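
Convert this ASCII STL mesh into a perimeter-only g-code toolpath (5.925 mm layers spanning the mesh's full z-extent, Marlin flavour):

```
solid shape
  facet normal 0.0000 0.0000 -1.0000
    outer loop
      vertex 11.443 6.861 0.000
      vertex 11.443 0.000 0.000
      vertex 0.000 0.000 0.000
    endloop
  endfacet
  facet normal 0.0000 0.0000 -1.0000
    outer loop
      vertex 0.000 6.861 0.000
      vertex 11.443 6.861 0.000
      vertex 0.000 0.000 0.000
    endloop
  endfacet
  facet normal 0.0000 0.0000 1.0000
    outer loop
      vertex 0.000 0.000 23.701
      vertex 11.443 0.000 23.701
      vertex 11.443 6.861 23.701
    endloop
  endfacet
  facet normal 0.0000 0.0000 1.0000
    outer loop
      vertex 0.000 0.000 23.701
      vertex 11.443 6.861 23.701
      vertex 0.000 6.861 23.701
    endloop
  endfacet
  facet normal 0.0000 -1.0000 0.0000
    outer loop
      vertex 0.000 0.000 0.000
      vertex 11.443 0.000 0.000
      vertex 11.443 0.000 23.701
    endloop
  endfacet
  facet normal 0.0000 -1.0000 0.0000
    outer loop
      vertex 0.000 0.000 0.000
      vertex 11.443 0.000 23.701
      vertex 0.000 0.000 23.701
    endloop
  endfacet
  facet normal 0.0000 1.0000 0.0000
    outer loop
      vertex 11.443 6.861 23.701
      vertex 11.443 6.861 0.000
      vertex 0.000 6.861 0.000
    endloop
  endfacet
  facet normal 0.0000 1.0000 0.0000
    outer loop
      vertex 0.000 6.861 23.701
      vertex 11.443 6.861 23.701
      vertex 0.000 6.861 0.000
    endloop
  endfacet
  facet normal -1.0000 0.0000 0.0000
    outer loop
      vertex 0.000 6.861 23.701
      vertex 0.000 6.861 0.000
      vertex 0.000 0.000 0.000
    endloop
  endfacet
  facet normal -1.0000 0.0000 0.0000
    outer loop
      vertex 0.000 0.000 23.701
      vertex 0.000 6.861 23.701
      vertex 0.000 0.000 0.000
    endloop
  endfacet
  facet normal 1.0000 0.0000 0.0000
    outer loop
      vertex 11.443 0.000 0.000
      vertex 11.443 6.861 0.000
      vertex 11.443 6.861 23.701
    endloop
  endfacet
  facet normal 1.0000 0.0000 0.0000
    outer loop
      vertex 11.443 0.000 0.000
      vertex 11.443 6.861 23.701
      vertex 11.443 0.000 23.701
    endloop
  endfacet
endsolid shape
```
; perimeter-only toolpath
G21 ; units = mm
G90 ; absolute positioning
G28 ; home
; layer 1
G0 Z5.925
G0 X0.000 Y0.000
G1 X11.443 Y0.000
G1 X11.443 Y6.861
G1 X0.000 Y6.861
G1 X0.000 Y0.000
; layer 2
G0 Z11.851
G0 X0.000 Y0.000
G1 X11.443 Y0.000
G1 X11.443 Y6.861
G1 X0.000 Y6.861
G1 X0.000 Y0.000
; layer 3
G0 Z17.776
G0 X0.000 Y0.000
G1 X11.443 Y0.000
G1 X11.443 Y6.861
G1 X0.000 Y6.861
G1 X0.000 Y0.000
; layer 4
G0 Z23.701
G0 X0.000 Y0.000
G1 X11.443 Y0.000
G1 X11.443 Y6.861
G1 X0.000 Y6.861
G1 X0.000 Y0.000
M2 ; end

The solid is a rectangular box, roughly 11.4 × 6.86 mm footprint and 23.7 mm tall. Slicing at Δz = 5.925 mm — 4 equal slices spanning the solid's height, so layer i sits at z = i·h/4 — gives 4 non-empty perimeters. Each is a 4-segment closed polygon; G0 lifts to the layer z and rapids to the start vertex, then G1 traces the edges.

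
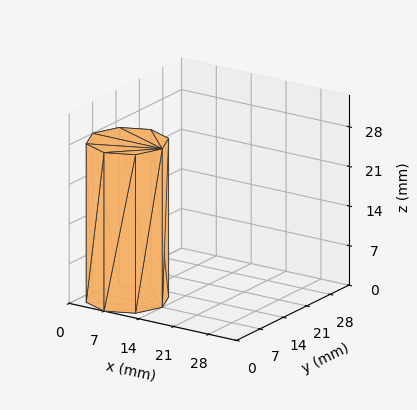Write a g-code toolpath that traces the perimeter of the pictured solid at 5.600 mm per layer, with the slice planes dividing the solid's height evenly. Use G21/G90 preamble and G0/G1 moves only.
Reading the render: the shape is a regular 8-sided prism (a cylinder approximated with 8 flat sides), circumscribed radius ≈ 7 mm, height ≈ 28 mm (dimensions read to the nearest mm from the axis ticks). For the g-code, the solid's height is divided into equal slices at the stated Δz and each level perimeter traced with G1 moves after a G0 lift.

; perimeter-only toolpath
G21 ; units = mm
G90 ; absolute positioning
G28 ; home
; layer 1
G0 Z5.600
G0 X14.000 Y7.000
G1 X11.950 Y11.950
G1 X7.000 Y14.000
G1 X2.050 Y11.950
G1 X0.000 Y7.000
G1 X2.050 Y2.050
G1 X7.000 Y0.000
G1 X11.950 Y2.050
G1 X14.000 Y7.000
; layer 2
G0 Z11.200
G0 X14.000 Y7.000
G1 X11.950 Y11.950
G1 X7.000 Y14.000
G1 X2.050 Y11.950
G1 X0.000 Y7.000
G1 X2.050 Y2.050
G1 X7.000 Y0.000
G1 X11.950 Y2.050
G1 X14.000 Y7.000
; layer 3
G0 Z16.800
G0 X14.000 Y7.000
G1 X11.950 Y11.950
G1 X7.000 Y14.000
G1 X2.050 Y11.950
G1 X0.000 Y7.000
G1 X2.050 Y2.050
G1 X7.000 Y0.000
G1 X11.950 Y2.050
G1 X14.000 Y7.000
; layer 4
G0 Z22.400
G0 X14.000 Y7.000
G1 X11.950 Y11.950
G1 X7.000 Y14.000
G1 X2.050 Y11.950
G1 X0.000 Y7.000
G1 X2.050 Y2.050
G1 X7.000 Y0.000
G1 X11.950 Y2.050
G1 X14.000 Y7.000
; layer 5
G0 Z28.000
G0 X14.000 Y7.000
G1 X11.950 Y11.950
G1 X7.000 Y14.000
G1 X2.050 Y11.950
G1 X0.000 Y7.000
G1 X2.050 Y2.050
G1 X7.000 Y0.000
G1 X11.950 Y2.050
G1 X14.000 Y7.000
M2 ; end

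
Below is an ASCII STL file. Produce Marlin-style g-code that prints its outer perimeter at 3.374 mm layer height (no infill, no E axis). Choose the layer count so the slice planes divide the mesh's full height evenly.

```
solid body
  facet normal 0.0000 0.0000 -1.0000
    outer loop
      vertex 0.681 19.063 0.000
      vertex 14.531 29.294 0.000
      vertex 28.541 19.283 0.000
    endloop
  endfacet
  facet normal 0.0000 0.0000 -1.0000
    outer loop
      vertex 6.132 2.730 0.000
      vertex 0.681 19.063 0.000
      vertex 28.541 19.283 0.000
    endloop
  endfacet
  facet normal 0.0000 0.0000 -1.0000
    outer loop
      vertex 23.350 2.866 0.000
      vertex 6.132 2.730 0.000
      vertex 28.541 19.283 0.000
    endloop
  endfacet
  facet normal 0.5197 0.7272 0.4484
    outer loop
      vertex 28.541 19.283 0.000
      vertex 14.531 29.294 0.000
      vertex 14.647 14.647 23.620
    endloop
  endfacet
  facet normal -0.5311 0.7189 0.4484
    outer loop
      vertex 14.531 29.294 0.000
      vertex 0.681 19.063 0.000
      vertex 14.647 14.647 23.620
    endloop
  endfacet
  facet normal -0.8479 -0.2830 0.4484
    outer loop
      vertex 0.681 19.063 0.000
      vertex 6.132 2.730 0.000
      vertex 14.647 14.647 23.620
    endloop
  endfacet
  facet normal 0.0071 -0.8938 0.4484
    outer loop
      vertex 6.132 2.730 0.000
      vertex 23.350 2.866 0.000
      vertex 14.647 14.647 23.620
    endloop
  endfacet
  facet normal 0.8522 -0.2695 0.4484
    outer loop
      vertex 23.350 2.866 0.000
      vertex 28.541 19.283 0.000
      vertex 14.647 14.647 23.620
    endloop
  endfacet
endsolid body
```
; perimeter-only toolpath
G21 ; units = mm
G90 ; absolute positioning
G28 ; home
; layer 1
G0 Z3.374
G0 X26.556 Y18.621
G1 X14.548 Y27.202
G1 X2.676 Y18.432
G1 X7.348 Y4.432
G1 X22.107 Y4.549
G1 X26.556 Y18.621
; layer 2
G0 Z6.749
G0 X24.571 Y17.958
G1 X14.564 Y25.109
G1 X4.671 Y17.801
G1 X8.565 Y6.135
G1 X20.863 Y6.232
G1 X24.571 Y17.958
; layer 3
G0 Z10.123
G0 X22.586 Y17.296
G1 X14.581 Y23.017
G1 X6.666 Y17.170
G1 X9.781 Y7.837
G1 X19.620 Y7.915
G1 X22.586 Y17.296
; layer 4
G0 Z13.497
G0 X20.602 Y16.634
G1 X14.597 Y20.924
G1 X8.662 Y16.540
G1 X10.998 Y9.540
G1 X18.377 Y9.598
G1 X20.602 Y16.634
; layer 5
G0 Z16.871
G0 X18.617 Y15.972
G1 X14.614 Y18.832
G1 X10.657 Y15.909
G1 X12.214 Y11.242
G1 X17.134 Y11.281
G1 X18.617 Y15.972
; layer 6
G0 Z20.246
G0 X16.632 Y15.309
G1 X14.630 Y16.739
G1 X12.652 Y15.278
G1 X13.431 Y12.945
G1 X15.890 Y12.964
G1 X16.632 Y15.309
M2 ; end

The solid is a regular 5-sided pyramid, base circumscribed radius ≈ 14.6 mm, apex at z ≈ 23.6 mm. Slicing at Δz = 3.374 mm — 7 equal slices spanning the solid's height, so layer i sits at z = i·h/7 — gives 6 non-empty perimeters. Each is a 5-segment closed polygon; G0 lifts to the layer z and rapids to the start vertex, then G1 traces the edges. The cross-section shrinks linearly with z (the slice at the apex is degenerate and omitted).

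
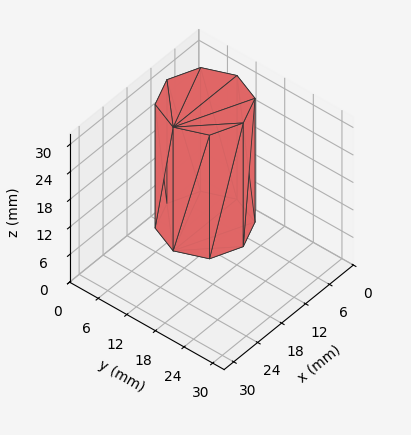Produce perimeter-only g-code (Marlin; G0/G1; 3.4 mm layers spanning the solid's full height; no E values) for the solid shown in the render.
Reading the render: the shape is a regular 8-sided prism (a cylinder approximated with 8 flat sides), circumscribed radius ≈ 8 mm, height ≈ 27 mm (dimensions read to the nearest mm from the axis ticks). For the g-code, the solid's height is divided into equal slices at the stated Δz and each level perimeter traced with G1 moves after a G0 lift.

; perimeter-only toolpath
G21 ; units = mm
G90 ; absolute positioning
G28 ; home
; layer 1
G0 Z3.4
G0 X16.0 Y8.0
G1 X13.7 Y13.7
G1 X8.0 Y16.0
G1 X2.3 Y13.7
G1 X0.0 Y8.0
G1 X2.3 Y2.3
G1 X8.0 Y0.0
G1 X13.7 Y2.3
G1 X16.0 Y8.0
; layer 2
G0 Z6.8
G0 X16.0 Y8.0
G1 X13.7 Y13.7
G1 X8.0 Y16.0
G1 X2.3 Y13.7
G1 X0.0 Y8.0
G1 X2.3 Y2.3
G1 X8.0 Y0.0
G1 X13.7 Y2.3
G1 X16.0 Y8.0
; layer 3
G0 Z10.1
G0 X16.0 Y8.0
G1 X13.7 Y13.7
G1 X8.0 Y16.0
G1 X2.3 Y13.7
G1 X0.0 Y8.0
G1 X2.3 Y2.3
G1 X8.0 Y0.0
G1 X13.7 Y2.3
G1 X16.0 Y8.0
; layer 4
G0 Z13.5
G0 X16.0 Y8.0
G1 X13.7 Y13.7
G1 X8.0 Y16.0
G1 X2.3 Y13.7
G1 X0.0 Y8.0
G1 X2.3 Y2.3
G1 X8.0 Y0.0
G1 X13.7 Y2.3
G1 X16.0 Y8.0
; layer 5
G0 Z16.9
G0 X16.0 Y8.0
G1 X13.7 Y13.7
G1 X8.0 Y16.0
G1 X2.3 Y13.7
G1 X0.0 Y8.0
G1 X2.3 Y2.3
G1 X8.0 Y0.0
G1 X13.7 Y2.3
G1 X16.0 Y8.0
; layer 6
G0 Z20.2
G0 X16.0 Y8.0
G1 X13.7 Y13.7
G1 X8.0 Y16.0
G1 X2.3 Y13.7
G1 X0.0 Y8.0
G1 X2.3 Y2.3
G1 X8.0 Y0.0
G1 X13.7 Y2.3
G1 X16.0 Y8.0
; layer 7
G0 Z23.6
G0 X16.0 Y8.0
G1 X13.7 Y13.7
G1 X8.0 Y16.0
G1 X2.3 Y13.7
G1 X0.0 Y8.0
G1 X2.3 Y2.3
G1 X8.0 Y0.0
G1 X13.7 Y2.3
G1 X16.0 Y8.0
; layer 8
G0 Z27.0
G0 X16.0 Y8.0
G1 X13.7 Y13.7
G1 X8.0 Y16.0
G1 X2.3 Y13.7
G1 X0.0 Y8.0
G1 X2.3 Y2.3
G1 X8.0 Y0.0
G1 X13.7 Y2.3
G1 X16.0 Y8.0
M2 ; end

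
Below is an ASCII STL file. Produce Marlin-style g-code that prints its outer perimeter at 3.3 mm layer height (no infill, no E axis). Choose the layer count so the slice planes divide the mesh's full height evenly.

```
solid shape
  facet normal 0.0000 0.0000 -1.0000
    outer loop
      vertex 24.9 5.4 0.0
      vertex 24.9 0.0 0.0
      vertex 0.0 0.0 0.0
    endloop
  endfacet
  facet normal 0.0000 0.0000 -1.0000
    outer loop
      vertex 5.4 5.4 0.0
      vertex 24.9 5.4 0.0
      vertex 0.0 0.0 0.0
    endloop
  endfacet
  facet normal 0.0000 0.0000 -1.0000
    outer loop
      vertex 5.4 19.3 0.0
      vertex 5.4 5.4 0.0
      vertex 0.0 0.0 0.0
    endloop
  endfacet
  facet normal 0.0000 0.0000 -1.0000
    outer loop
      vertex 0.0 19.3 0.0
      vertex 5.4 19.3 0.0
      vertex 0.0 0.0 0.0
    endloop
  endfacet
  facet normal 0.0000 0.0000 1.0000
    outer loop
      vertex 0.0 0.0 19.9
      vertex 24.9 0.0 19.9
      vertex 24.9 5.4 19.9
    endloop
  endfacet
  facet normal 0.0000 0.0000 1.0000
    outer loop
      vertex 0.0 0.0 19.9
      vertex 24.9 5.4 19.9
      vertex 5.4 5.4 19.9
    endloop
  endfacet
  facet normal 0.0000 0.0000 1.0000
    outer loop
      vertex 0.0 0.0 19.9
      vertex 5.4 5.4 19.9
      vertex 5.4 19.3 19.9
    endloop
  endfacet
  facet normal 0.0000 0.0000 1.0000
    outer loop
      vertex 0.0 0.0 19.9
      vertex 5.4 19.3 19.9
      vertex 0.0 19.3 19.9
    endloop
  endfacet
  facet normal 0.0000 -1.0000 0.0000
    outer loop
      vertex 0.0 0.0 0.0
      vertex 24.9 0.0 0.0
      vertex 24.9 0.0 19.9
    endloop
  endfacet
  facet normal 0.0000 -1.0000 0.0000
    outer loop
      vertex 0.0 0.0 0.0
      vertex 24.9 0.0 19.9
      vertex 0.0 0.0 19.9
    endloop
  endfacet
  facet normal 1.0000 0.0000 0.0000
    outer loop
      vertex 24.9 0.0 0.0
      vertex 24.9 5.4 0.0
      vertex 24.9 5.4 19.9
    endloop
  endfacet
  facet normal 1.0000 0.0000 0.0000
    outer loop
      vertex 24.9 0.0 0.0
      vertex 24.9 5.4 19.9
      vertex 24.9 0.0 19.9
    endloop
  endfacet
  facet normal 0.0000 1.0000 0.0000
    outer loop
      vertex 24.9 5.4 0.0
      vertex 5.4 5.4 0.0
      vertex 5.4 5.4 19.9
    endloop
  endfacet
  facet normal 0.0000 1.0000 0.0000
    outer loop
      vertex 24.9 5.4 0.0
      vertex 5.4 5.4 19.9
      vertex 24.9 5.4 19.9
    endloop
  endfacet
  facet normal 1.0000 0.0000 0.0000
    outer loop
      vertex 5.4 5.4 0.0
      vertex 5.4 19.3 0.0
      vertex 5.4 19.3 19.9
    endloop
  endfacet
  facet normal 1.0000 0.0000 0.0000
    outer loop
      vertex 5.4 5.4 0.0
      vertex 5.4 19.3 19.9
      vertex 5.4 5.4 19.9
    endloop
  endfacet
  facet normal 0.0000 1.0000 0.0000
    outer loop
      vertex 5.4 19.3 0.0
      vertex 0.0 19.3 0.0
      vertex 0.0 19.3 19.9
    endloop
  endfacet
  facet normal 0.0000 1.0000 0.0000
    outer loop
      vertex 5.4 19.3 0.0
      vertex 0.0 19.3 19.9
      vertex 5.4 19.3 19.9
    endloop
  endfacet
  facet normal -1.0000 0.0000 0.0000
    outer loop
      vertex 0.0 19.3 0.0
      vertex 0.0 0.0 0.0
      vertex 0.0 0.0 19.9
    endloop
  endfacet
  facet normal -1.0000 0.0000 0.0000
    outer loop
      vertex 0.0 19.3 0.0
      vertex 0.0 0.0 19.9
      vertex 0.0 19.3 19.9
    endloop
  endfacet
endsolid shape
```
; perimeter-only toolpath
G21 ; units = mm
G90 ; absolute positioning
G28 ; home
; layer 1
G0 Z3.3
G0 X0.0 Y0.0
G1 X24.9 Y0.0
G1 X24.9 Y5.4
G1 X5.4 Y5.4
G1 X5.4 Y19.3
G1 X0.0 Y19.3
G1 X0.0 Y0.0
; layer 2
G0 Z6.6
G0 X0.0 Y0.0
G1 X24.9 Y0.0
G1 X24.9 Y5.4
G1 X5.4 Y5.4
G1 X5.4 Y19.3
G1 X0.0 Y19.3
G1 X0.0 Y0.0
; layer 3
G0 Z9.9
G0 X0.0 Y0.0
G1 X24.9 Y0.0
G1 X24.9 Y5.4
G1 X5.4 Y5.4
G1 X5.4 Y19.3
G1 X0.0 Y19.3
G1 X0.0 Y0.0
; layer 4
G0 Z13.3
G0 X0.0 Y0.0
G1 X24.9 Y0.0
G1 X24.9 Y5.4
G1 X5.4 Y5.4
G1 X5.4 Y19.3
G1 X0.0 Y19.3
G1 X0.0 Y0.0
; layer 5
G0 Z16.6
G0 X0.0 Y0.0
G1 X24.9 Y0.0
G1 X24.9 Y5.4
G1 X5.4 Y5.4
G1 X5.4 Y19.3
G1 X0.0 Y19.3
G1 X0.0 Y0.0
; layer 6
G0 Z19.9
G0 X0.0 Y0.0
G1 X24.9 Y0.0
G1 X24.9 Y5.4
G1 X5.4 Y5.4
G1 X5.4 Y19.3
G1 X0.0 Y19.3
G1 X0.0 Y0.0
M2 ; end

The solid is an L-shaped prism: outer 24.9 × 19.3 mm, arm thicknesses ≈ 5.4 mm (horizontal) and 5.4 mm (vertical), extruded 19.9 mm in z. Slicing at Δz = 3.3 mm — 6 equal slices spanning the solid's height, so layer i sits at z = i·h/6 — gives 6 non-empty perimeters. Each is a 6-segment closed polygon; G0 lifts to the layer z and rapids to the start vertex, then G1 traces the edges.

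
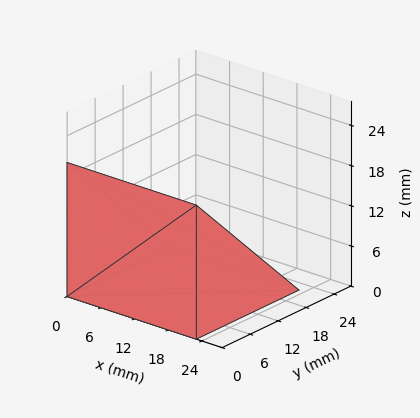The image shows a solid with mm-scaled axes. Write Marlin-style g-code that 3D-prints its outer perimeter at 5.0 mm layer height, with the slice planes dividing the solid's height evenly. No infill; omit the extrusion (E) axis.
Reading the render: the shape is a wedge (ramp): 23 × 22 mm base, rising to 20 mm along the y=0 edge and sloping linearly to z=0 at y=22 (dimensions read to the nearest mm from the axis ticks). For the g-code, the solid's height is divided into equal slices at the stated Δz and each level perimeter traced with G1 moves after a G0 lift.

; perimeter-only toolpath
G21 ; units = mm
G90 ; absolute positioning
G28 ; home
; layer 1
G0 Z5.0
G0 X0.0 Y0.0
G1 X23.0 Y0.0
G1 X23.0 Y16.5
G1 X0.0 Y16.5
G1 X0.0 Y0.0
; layer 2
G0 Z10.0
G0 X0.0 Y0.0
G1 X23.0 Y0.0
G1 X23.0 Y11.0
G1 X0.0 Y11.0
G1 X0.0 Y0.0
; layer 3
G0 Z15.0
G0 X0.0 Y0.0
G1 X23.0 Y0.0
G1 X23.0 Y5.5
G1 X0.0 Y5.5
G1 X0.0 Y0.0
M2 ; end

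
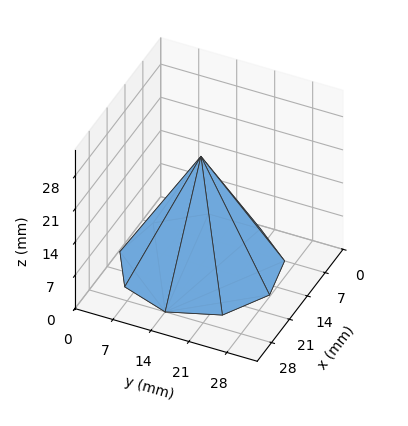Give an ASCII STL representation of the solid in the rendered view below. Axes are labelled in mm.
Reading the render: the shape is a regular 9-sided pyramid, base circumscribed radius ≈ 14 mm, apex at z ≈ 23 mm (dimensions read to the nearest mm from the axis ticks). For the STL, each face is triangulated and given an outward normal.

solid part
  facet normal 0.0000 0.0000 -1.0000
    outer loop
      vertex 16.43 27.79 0.00
      vertex 24.72 23.00 0.00
      vertex 28.00 14.00 0.00
    endloop
  endfacet
  facet normal 0.0000 0.0000 -1.0000
    outer loop
      vertex 7.00 26.12 0.00
      vertex 16.43 27.79 0.00
      vertex 28.00 14.00 0.00
    endloop
  endfacet
  facet normal 0.0000 0.0000 -1.0000
    outer loop
      vertex 0.84 18.79 0.00
      vertex 7.00 26.12 0.00
      vertex 28.00 14.00 0.00
    endloop
  endfacet
  facet normal 0.0000 0.0000 -1.0000
    outer loop
      vertex 0.84 9.21 0.00
      vertex 0.84 18.79 0.00
      vertex 28.00 14.00 0.00
    endloop
  endfacet
  facet normal 0.0000 0.0000 -1.0000
    outer loop
      vertex 7.00 1.88 0.00
      vertex 0.84 9.21 0.00
      vertex 28.00 14.00 0.00
    endloop
  endfacet
  facet normal 0.0000 0.0000 -1.0000
    outer loop
      vertex 16.43 0.21 0.00
      vertex 7.00 1.88 0.00
      vertex 28.00 14.00 0.00
    endloop
  endfacet
  facet normal 0.0000 0.0000 -1.0000
    outer loop
      vertex 24.72 5.00 0.00
      vertex 16.43 0.21 0.00
      vertex 28.00 14.00 0.00
    endloop
  endfacet
  facet normal 0.8156 0.2972 0.4964
    outer loop
      vertex 28.00 14.00 0.00
      vertex 24.72 23.00 0.00
      vertex 14.00 14.00 23.00
    endloop
  endfacet
  facet normal 0.4343 0.7516 0.4965
    outer loop
      vertex 24.72 23.00 0.00
      vertex 16.43 27.79 0.00
      vertex 14.00 14.00 23.00
    endloop
  endfacet
  facet normal -0.1514 0.8547 0.4965
    outer loop
      vertex 16.43 27.79 0.00
      vertex 7.00 26.12 0.00
      vertex 14.00 14.00 23.00
    endloop
  endfacet
  facet normal -0.6645 0.5585 0.4965
    outer loop
      vertex 7.00 26.12 0.00
      vertex 0.84 18.79 0.00
      vertex 14.00 14.00 23.00
    endloop
  endfacet
  facet normal -0.8680 0.0000 0.4966
    outer loop
      vertex 0.84 18.79 0.00
      vertex 0.84 9.21 0.00
      vertex 14.00 14.00 23.00
    endloop
  endfacet
  facet normal -0.6645 -0.5585 0.4965
    outer loop
      vertex 0.84 9.21 0.00
      vertex 7.00 1.88 0.00
      vertex 14.00 14.00 23.00
    endloop
  endfacet
  facet normal -0.1514 -0.8547 0.4965
    outer loop
      vertex 7.00 1.88 0.00
      vertex 16.43 0.21 0.00
      vertex 14.00 14.00 23.00
    endloop
  endfacet
  facet normal 0.4343 -0.7516 0.4965
    outer loop
      vertex 16.43 0.21 0.00
      vertex 24.72 5.00 0.00
      vertex 14.00 14.00 23.00
    endloop
  endfacet
  facet normal 0.8156 -0.2972 0.4964
    outer loop
      vertex 24.72 5.00 0.00
      vertex 28.00 14.00 0.00
      vertex 14.00 14.00 23.00
    endloop
  endfacet
endsolid part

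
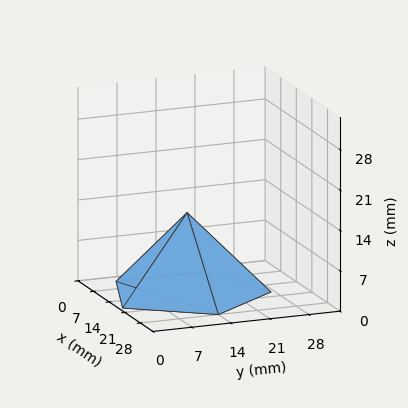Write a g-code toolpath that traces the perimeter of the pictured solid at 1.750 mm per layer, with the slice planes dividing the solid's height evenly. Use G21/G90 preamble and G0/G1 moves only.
Reading the render: the shape is a regular 5-sided pyramid, base circumscribed radius ≈ 14 mm, apex at z ≈ 14 mm (dimensions read to the nearest mm from the axis ticks). For the g-code, the solid's height is divided into equal slices at the stated Δz and each level perimeter traced with G1 moves after a G0 lift.

; perimeter-only toolpath
G21 ; units = mm
G90 ; absolute positioning
G28 ; home
; layer 1
G0 Z1.750
G0 X26.250 Y14.000
G1 X17.785 Y25.651
G1 X4.090 Y21.200
G1 X4.090 Y6.800
G1 X17.785 Y2.349
G1 X26.250 Y14.000
; layer 2
G0 Z3.500
G0 X24.500 Y14.000
G1 X17.245 Y23.986
G1 X5.505 Y20.172
G1 X5.505 Y7.828
G1 X17.245 Y4.014
G1 X24.500 Y14.000
; layer 3
G0 Z5.250
G0 X22.750 Y14.000
G1 X16.704 Y22.322
G1 X6.921 Y19.143
G1 X6.921 Y8.857
G1 X16.704 Y5.678
G1 X22.750 Y14.000
; layer 4
G0 Z7.000
G0 X21.000 Y14.000
G1 X16.163 Y20.657
G1 X8.337 Y18.114
G1 X8.337 Y9.886
G1 X16.163 Y7.343
G1 X21.000 Y14.000
; layer 5
G0 Z8.750
G0 X19.250 Y14.000
G1 X15.622 Y18.993
G1 X9.753 Y17.086
G1 X9.753 Y10.914
G1 X15.622 Y9.007
G1 X19.250 Y14.000
; layer 6
G0 Z10.500
G0 X17.500 Y14.000
G1 X15.082 Y17.329
G1 X11.168 Y16.057
G1 X11.168 Y11.943
G1 X15.082 Y10.671
G1 X17.500 Y14.000
; layer 7
G0 Z12.250
G0 X15.750 Y14.000
G1 X14.541 Y15.664
G1 X12.584 Y15.029
G1 X12.584 Y12.971
G1 X14.541 Y12.336
G1 X15.750 Y14.000
M2 ; end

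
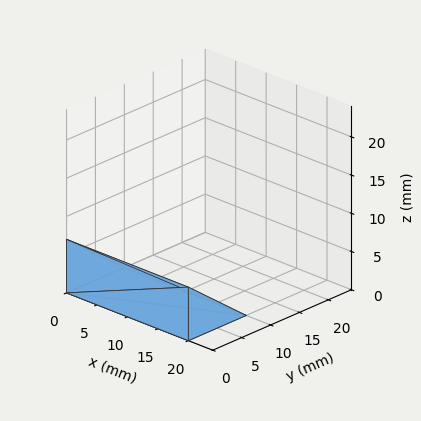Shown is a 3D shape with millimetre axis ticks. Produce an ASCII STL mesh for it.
Reading the render: the shape is a wedge (ramp): 20 × 10 mm base, rising to 7 mm along the y=0 edge and sloping linearly to z=0 at y=10 (dimensions read to the nearest mm from the axis ticks). For the STL, each face is triangulated and given an outward normal.

solid part
  facet normal 0.0000 0.0000 -1.0000
    outer loop
      vertex 20.000 10.000 0.000
      vertex 20.000 0.000 0.000
      vertex 0.000 0.000 0.000
    endloop
  endfacet
  facet normal 0.0000 0.0000 -1.0000
    outer loop
      vertex 0.000 10.000 0.000
      vertex 20.000 10.000 0.000
      vertex 0.000 0.000 0.000
    endloop
  endfacet
  facet normal 0.0000 -1.0000 0.0000
    outer loop
      vertex 0.000 0.000 0.000
      vertex 20.000 0.000 0.000
      vertex 20.000 0.000 7.000
    endloop
  endfacet
  facet normal 0.0000 -1.0000 0.0000
    outer loop
      vertex 0.000 0.000 0.000
      vertex 20.000 0.000 7.000
      vertex 0.000 0.000 7.000
    endloop
  endfacet
  facet normal 0.0000 0.5735 0.8192
    outer loop
      vertex 0.000 0.000 7.000
      vertex 20.000 0.000 7.000
      vertex 20.000 10.000 0.000
    endloop
  endfacet
  facet normal 0.0000 0.5735 0.8192
    outer loop
      vertex 0.000 0.000 7.000
      vertex 20.000 10.000 0.000
      vertex 0.000 10.000 0.000
    endloop
  endfacet
  facet normal -1.0000 0.0000 0.0000
    outer loop
      vertex 0.000 0.000 7.000
      vertex 0.000 10.000 0.000
      vertex 0.000 0.000 0.000
    endloop
  endfacet
  facet normal 1.0000 0.0000 0.0000
    outer loop
      vertex 20.000 0.000 0.000
      vertex 20.000 10.000 0.000
      vertex 20.000 0.000 7.000
    endloop
  endfacet
endsolid part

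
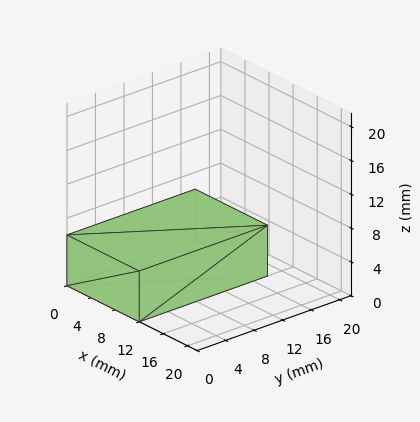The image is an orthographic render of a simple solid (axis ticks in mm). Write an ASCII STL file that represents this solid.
Reading the render: the shape is a rectangular box, roughly 12 × 18 mm footprint and 6 mm tall (dimensions read to the nearest mm from the axis ticks). For the STL, each face is triangulated and given an outward normal.

solid part
  facet normal 0.0000 0.0000 -1.0000
    outer loop
      vertex 12.0 18.0 0.0
      vertex 12.0 0.0 0.0
      vertex 0.0 0.0 0.0
    endloop
  endfacet
  facet normal 0.0000 0.0000 -1.0000
    outer loop
      vertex 0.0 18.0 0.0
      vertex 12.0 18.0 0.0
      vertex 0.0 0.0 0.0
    endloop
  endfacet
  facet normal 0.0000 0.0000 1.0000
    outer loop
      vertex 0.0 0.0 6.0
      vertex 12.0 0.0 6.0
      vertex 12.0 18.0 6.0
    endloop
  endfacet
  facet normal 0.0000 0.0000 1.0000
    outer loop
      vertex 0.0 0.0 6.0
      vertex 12.0 18.0 6.0
      vertex 0.0 18.0 6.0
    endloop
  endfacet
  facet normal 0.0000 -1.0000 0.0000
    outer loop
      vertex 0.0 0.0 0.0
      vertex 12.0 0.0 0.0
      vertex 12.0 0.0 6.0
    endloop
  endfacet
  facet normal 0.0000 -1.0000 0.0000
    outer loop
      vertex 0.0 0.0 0.0
      vertex 12.0 0.0 6.0
      vertex 0.0 0.0 6.0
    endloop
  endfacet
  facet normal 0.0000 1.0000 0.0000
    outer loop
      vertex 12.0 18.0 6.0
      vertex 12.0 18.0 0.0
      vertex 0.0 18.0 0.0
    endloop
  endfacet
  facet normal 0.0000 1.0000 0.0000
    outer loop
      vertex 0.0 18.0 6.0
      vertex 12.0 18.0 6.0
      vertex 0.0 18.0 0.0
    endloop
  endfacet
  facet normal -1.0000 0.0000 0.0000
    outer loop
      vertex 0.0 18.0 6.0
      vertex 0.0 18.0 0.0
      vertex 0.0 0.0 0.0
    endloop
  endfacet
  facet normal -1.0000 0.0000 0.0000
    outer loop
      vertex 0.0 0.0 6.0
      vertex 0.0 18.0 6.0
      vertex 0.0 0.0 0.0
    endloop
  endfacet
  facet normal 1.0000 0.0000 0.0000
    outer loop
      vertex 12.0 0.0 0.0
      vertex 12.0 18.0 0.0
      vertex 12.0 18.0 6.0
    endloop
  endfacet
  facet normal 1.0000 0.0000 0.0000
    outer loop
      vertex 12.0 0.0 0.0
      vertex 12.0 18.0 6.0
      vertex 12.0 0.0 6.0
    endloop
  endfacet
endsolid part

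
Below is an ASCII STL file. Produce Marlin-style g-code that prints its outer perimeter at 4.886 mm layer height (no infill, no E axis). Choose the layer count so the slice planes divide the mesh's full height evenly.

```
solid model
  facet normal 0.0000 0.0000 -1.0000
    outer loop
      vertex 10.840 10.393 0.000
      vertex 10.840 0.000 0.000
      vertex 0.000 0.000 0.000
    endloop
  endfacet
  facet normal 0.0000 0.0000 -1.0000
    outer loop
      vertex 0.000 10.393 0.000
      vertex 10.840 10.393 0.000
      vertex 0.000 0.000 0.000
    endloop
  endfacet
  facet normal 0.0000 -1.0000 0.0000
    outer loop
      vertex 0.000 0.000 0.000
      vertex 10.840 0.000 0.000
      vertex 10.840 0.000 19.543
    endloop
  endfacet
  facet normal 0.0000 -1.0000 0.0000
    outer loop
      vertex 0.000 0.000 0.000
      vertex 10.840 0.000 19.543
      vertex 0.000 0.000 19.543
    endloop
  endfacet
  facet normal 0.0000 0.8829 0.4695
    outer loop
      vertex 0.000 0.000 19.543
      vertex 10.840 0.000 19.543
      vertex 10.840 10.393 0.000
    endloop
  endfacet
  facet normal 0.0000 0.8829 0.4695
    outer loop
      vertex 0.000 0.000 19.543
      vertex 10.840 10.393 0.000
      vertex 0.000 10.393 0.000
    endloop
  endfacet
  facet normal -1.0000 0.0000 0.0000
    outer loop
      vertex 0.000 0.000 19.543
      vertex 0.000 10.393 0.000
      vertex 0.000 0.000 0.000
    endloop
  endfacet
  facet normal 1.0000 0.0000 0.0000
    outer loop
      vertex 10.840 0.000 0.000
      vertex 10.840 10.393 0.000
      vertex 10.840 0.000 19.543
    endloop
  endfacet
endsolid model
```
; perimeter-only toolpath
G21 ; units = mm
G90 ; absolute positioning
G28 ; home
; layer 1
G0 Z4.886
G0 X0.000 Y0.000
G1 X10.840 Y0.000
G1 X10.840 Y7.795
G1 X0.000 Y7.795
G1 X0.000 Y0.000
; layer 2
G0 Z9.771
G0 X0.000 Y0.000
G1 X10.840 Y0.000
G1 X10.840 Y5.197
G1 X0.000 Y5.197
G1 X0.000 Y0.000
; layer 3
G0 Z14.657
G0 X0.000 Y0.000
G1 X10.840 Y0.000
G1 X10.840 Y2.598
G1 X0.000 Y2.598
G1 X0.000 Y0.000
M2 ; end

The solid is a wedge (ramp): 10.8 × 10.4 mm base, rising to 19.5 mm along the y=0 edge and sloping linearly to z=0 at y=10.4. Slicing at Δz = 4.886 mm — 4 equal slices spanning the solid's height, so layer i sits at z = i·h/4 — gives 3 non-empty perimeters. Each is a 4-segment closed polygon; G0 lifts to the layer z and rapids to the start vertex, then G1 traces the edges. The cross-section shrinks linearly with z (the slice at the apex is degenerate and omitted).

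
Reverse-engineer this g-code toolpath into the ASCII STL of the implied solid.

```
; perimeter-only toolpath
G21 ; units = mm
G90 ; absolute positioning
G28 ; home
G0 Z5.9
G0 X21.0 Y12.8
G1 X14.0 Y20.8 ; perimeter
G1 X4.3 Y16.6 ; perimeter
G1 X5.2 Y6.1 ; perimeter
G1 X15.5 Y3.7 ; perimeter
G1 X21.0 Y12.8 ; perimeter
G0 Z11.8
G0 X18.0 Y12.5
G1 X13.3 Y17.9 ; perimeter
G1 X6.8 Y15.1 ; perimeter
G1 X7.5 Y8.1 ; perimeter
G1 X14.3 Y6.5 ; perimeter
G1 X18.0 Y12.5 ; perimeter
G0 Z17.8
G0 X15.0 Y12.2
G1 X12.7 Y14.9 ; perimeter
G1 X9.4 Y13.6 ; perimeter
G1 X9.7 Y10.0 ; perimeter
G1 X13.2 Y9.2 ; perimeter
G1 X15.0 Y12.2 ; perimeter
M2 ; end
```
solid part
  facet normal 0.0000 0.0000 -1.0000
    outer loop
      vertex 1.7 18.2 0.0
      vertex 14.7 23.7 0.0
      vertex 24.0 13.0 0.0
    endloop
  endfacet
  facet normal 0.0000 0.0000 -1.0000
    outer loop
      vertex 2.9 4.1 0.0
      vertex 1.7 18.2 0.0
      vertex 24.0 13.0 0.0
    endloop
  endfacet
  facet normal 0.0000 0.0000 -1.0000
    outer loop
      vertex 16.7 0.9 0.0
      vertex 2.9 4.1 0.0
      vertex 24.0 13.0 0.0
    endloop
  endfacet
  facet normal 0.6984 0.6070 0.3792
    outer loop
      vertex 24.0 13.0 0.0
      vertex 14.7 23.7 0.0
      vertex 12.0 12.0 23.7
    endloop
  endfacet
  facet normal -0.3605 0.8520 0.3796
    outer loop
      vertex 14.7 23.7 0.0
      vertex 1.7 18.2 0.0
      vertex 12.0 12.0 23.7
    endloop
  endfacet
  facet normal -0.9216 -0.0784 0.3800
    outer loop
      vertex 1.7 18.2 0.0
      vertex 2.9 4.1 0.0
      vertex 12.0 12.0 23.7
    endloop
  endfacet
  facet normal -0.2089 -0.9009 0.3805
    outer loop
      vertex 2.9 4.1 0.0
      vertex 16.7 0.9 0.0
      vertex 12.0 12.0 23.7
    endloop
  endfacet
  facet normal 0.7918 -0.4777 0.3807
    outer loop
      vertex 16.7 0.9 0.0
      vertex 24.0 13.0 0.0
      vertex 12.0 12.0 23.7
    endloop
  endfacet
endsolid part

The G0 Z moves step by Δz≈5.9 mm. The G1 loops shrink linearly with z, so the solid tapers from its base footprint up to z≈23.7. Closing with a flat bottom cap and the tapered top and triangulating gives 8 facets — a regular 5-sided pyramid, base circumscribed radius ≈ 12 mm, apex at z ≈ 23.7 mm.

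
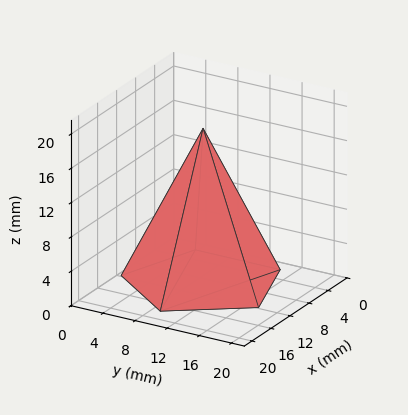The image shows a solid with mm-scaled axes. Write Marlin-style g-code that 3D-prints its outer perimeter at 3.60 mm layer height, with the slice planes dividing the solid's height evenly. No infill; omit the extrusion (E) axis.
Reading the render: the shape is a regular 5-sided pyramid, base circumscribed radius ≈ 9 mm, apex at z ≈ 18 mm (dimensions read to the nearest mm from the axis ticks). For the g-code, the solid's height is divided into equal slices at the stated Δz and each level perimeter traced with G1 moves after a G0 lift.

; perimeter-only toolpath
G21 ; units = mm
G90 ; absolute positioning
G28 ; home
; layer 1
G0 Z3.60
G0 X16.20 Y9.00
G1 X11.22 Y15.85
G1 X3.18 Y13.23
G1 X3.18 Y4.77
G1 X11.22 Y2.15
G1 X16.20 Y9.00
; layer 2
G0 Z7.20
G0 X14.40 Y9.00
G1 X10.67 Y14.14
G1 X4.63 Y12.17
G1 X4.63 Y5.83
G1 X10.67 Y3.86
G1 X14.40 Y9.00
; layer 3
G0 Z10.80
G0 X12.60 Y9.00
G1 X10.11 Y12.42
G1 X6.09 Y11.12
G1 X6.09 Y6.88
G1 X10.11 Y5.58
G1 X12.60 Y9.00
; layer 4
G0 Z14.40
G0 X10.80 Y9.00
G1 X9.56 Y10.71
G1 X7.54 Y10.06
G1 X7.54 Y7.94
G1 X9.56 Y7.29
G1 X10.80 Y9.00
M2 ; end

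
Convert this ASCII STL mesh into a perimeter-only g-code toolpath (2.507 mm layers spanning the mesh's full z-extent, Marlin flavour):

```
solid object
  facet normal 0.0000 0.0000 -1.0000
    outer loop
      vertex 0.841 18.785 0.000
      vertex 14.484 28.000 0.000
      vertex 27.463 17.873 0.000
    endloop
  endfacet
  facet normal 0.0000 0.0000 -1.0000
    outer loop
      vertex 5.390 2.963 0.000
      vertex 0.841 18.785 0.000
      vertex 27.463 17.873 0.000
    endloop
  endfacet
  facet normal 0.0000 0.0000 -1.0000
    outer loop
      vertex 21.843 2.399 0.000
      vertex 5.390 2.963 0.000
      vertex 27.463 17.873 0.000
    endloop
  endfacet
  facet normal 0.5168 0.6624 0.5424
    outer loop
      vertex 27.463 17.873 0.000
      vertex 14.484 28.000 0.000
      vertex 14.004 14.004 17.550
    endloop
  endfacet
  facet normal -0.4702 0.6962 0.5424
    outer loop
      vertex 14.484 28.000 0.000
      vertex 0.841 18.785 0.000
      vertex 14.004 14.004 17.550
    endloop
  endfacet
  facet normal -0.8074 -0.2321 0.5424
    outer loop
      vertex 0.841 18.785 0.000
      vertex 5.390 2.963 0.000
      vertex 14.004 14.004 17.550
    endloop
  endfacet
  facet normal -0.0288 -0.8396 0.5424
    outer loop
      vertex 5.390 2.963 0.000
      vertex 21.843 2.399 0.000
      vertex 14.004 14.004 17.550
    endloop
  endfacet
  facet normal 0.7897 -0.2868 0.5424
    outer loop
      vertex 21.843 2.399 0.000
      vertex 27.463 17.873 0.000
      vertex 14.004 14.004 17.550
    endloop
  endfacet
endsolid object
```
; perimeter-only toolpath
G21 ; units = mm
G90 ; absolute positioning
G28 ; home
; layer 1
G0 Z2.507
G0 X25.540 Y17.320
G1 X14.415 Y26.001
G1 X2.721 Y18.102
G1 X6.621 Y4.540
G1 X20.723 Y4.057
G1 X25.540 Y17.320
; layer 2
G0 Z5.014
G0 X23.618 Y16.768
G1 X14.347 Y24.001
G1 X4.602 Y17.419
G1 X7.851 Y6.118
G1 X19.603 Y5.715
G1 X23.618 Y16.768
; layer 3
G0 Z7.521
G0 X21.695 Y16.215
G1 X14.278 Y22.002
G1 X6.482 Y16.736
G1 X9.082 Y7.695
G1 X18.483 Y7.373
G1 X21.695 Y16.215
; layer 4
G0 Z10.029
G0 X19.772 Y15.662
G1 X14.210 Y20.002
G1 X8.363 Y16.053
G1 X10.312 Y9.272
G1 X17.364 Y9.030
G1 X19.772 Y15.662
; layer 5
G0 Z12.536
G0 X17.849 Y15.109
G1 X14.141 Y18.003
G1 X10.243 Y15.370
G1 X11.543 Y10.849
G1 X16.244 Y10.688
G1 X17.849 Y15.109
; layer 6
G0 Z15.043
G0 X15.927 Y14.557
G1 X14.073 Y16.003
G1 X12.124 Y14.687
G1 X12.773 Y12.427
G1 X15.124 Y12.346
G1 X15.927 Y14.557
M2 ; end

The solid is a regular 5-sided pyramid, base circumscribed radius ≈ 14 mm, apex at z ≈ 17.6 mm. Slicing at Δz = 2.507 mm — 7 equal slices spanning the solid's height, so layer i sits at z = i·h/7 — gives 6 non-empty perimeters. Each is a 5-segment closed polygon; G0 lifts to the layer z and rapids to the start vertex, then G1 traces the edges. The cross-section shrinks linearly with z (the slice at the apex is degenerate and omitted).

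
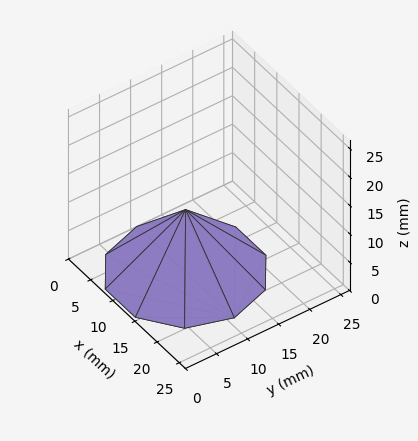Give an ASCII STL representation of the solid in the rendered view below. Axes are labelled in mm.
Reading the render: the shape is a regular 10-sided pyramid, base circumscribed radius ≈ 11 mm, apex at z ≈ 11 mm (dimensions read to the nearest mm from the axis ticks). For the STL, each face is triangulated and given an outward normal.

solid part
  facet normal 0.0000 0.0000 -1.0000
    outer loop
      vertex 14.4 21.5 0.0
      vertex 19.9 17.5 0.0
      vertex 22.0 11.0 0.0
    endloop
  endfacet
  facet normal 0.0000 0.0000 -1.0000
    outer loop
      vertex 7.6 21.5 0.0
      vertex 14.4 21.5 0.0
      vertex 22.0 11.0 0.0
    endloop
  endfacet
  facet normal 0.0000 0.0000 -1.0000
    outer loop
      vertex 2.1 17.5 0.0
      vertex 7.6 21.5 0.0
      vertex 22.0 11.0 0.0
    endloop
  endfacet
  facet normal 0.0000 0.0000 -1.0000
    outer loop
      vertex 0.0 11.0 0.0
      vertex 2.1 17.5 0.0
      vertex 22.0 11.0 0.0
    endloop
  endfacet
  facet normal 0.0000 0.0000 -1.0000
    outer loop
      vertex 2.1 4.5 0.0
      vertex 0.0 11.0 0.0
      vertex 22.0 11.0 0.0
    endloop
  endfacet
  facet normal 0.0000 0.0000 -1.0000
    outer loop
      vertex 7.6 0.5 0.0
      vertex 2.1 4.5 0.0
      vertex 22.0 11.0 0.0
    endloop
  endfacet
  facet normal 0.0000 0.0000 -1.0000
    outer loop
      vertex 14.4 0.5 0.0
      vertex 7.6 0.5 0.0
      vertex 22.0 11.0 0.0
    endloop
  endfacet
  facet normal 0.0000 0.0000 -1.0000
    outer loop
      vertex 19.9 4.5 0.0
      vertex 14.4 0.5 0.0
      vertex 22.0 11.0 0.0
    endloop
  endfacet
  facet normal 0.6893 0.2227 0.6893
    outer loop
      vertex 22.0 11.0 0.0
      vertex 19.9 17.5 0.0
      vertex 11.0 11.0 11.0
    endloop
  endfacet
  facet normal 0.4256 0.5852 0.6902
    outer loop
      vertex 19.9 17.5 0.0
      vertex 14.4 21.5 0.0
      vertex 11.0 11.0 11.0
    endloop
  endfacet
  facet normal 0.0000 0.7234 0.6905
    outer loop
      vertex 14.4 21.5 0.0
      vertex 7.6 21.5 0.0
      vertex 11.0 11.0 11.0
    endloop
  endfacet
  facet normal -0.4256 0.5852 0.6902
    outer loop
      vertex 7.6 21.5 0.0
      vertex 2.1 17.5 0.0
      vertex 11.0 11.0 11.0
    endloop
  endfacet
  facet normal -0.6893 0.2227 0.6893
    outer loop
      vertex 2.1 17.5 0.0
      vertex 0.0 11.0 0.0
      vertex 11.0 11.0 11.0
    endloop
  endfacet
  facet normal -0.6893 -0.2227 0.6893
    outer loop
      vertex 0.0 11.0 0.0
      vertex 2.1 4.5 0.0
      vertex 11.0 11.0 11.0
    endloop
  endfacet
  facet normal -0.4256 -0.5852 0.6902
    outer loop
      vertex 2.1 4.5 0.0
      vertex 7.6 0.5 0.0
      vertex 11.0 11.0 11.0
    endloop
  endfacet
  facet normal 0.0000 -0.7234 0.6905
    outer loop
      vertex 7.6 0.5 0.0
      vertex 14.4 0.5 0.0
      vertex 11.0 11.0 11.0
    endloop
  endfacet
  facet normal 0.4256 -0.5852 0.6902
    outer loop
      vertex 14.4 0.5 0.0
      vertex 19.9 4.5 0.0
      vertex 11.0 11.0 11.0
    endloop
  endfacet
  facet normal 0.6893 -0.2227 0.6893
    outer loop
      vertex 19.9 4.5 0.0
      vertex 22.0 11.0 0.0
      vertex 11.0 11.0 11.0
    endloop
  endfacet
endsolid part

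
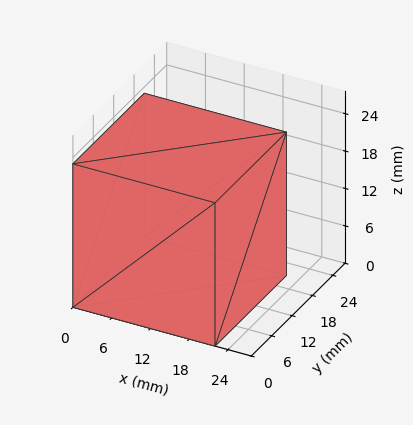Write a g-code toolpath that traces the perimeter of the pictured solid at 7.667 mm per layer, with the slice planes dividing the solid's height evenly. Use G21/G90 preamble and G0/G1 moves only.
Reading the render: the shape is a rectangular box, roughly 22 × 21 mm footprint and 23 mm tall (dimensions read to the nearest mm from the axis ticks). For the g-code, the solid's height is divided into equal slices at the stated Δz and each level perimeter traced with G1 moves after a G0 lift.

; perimeter-only toolpath
G21 ; units = mm
G90 ; absolute positioning
G28 ; home
; layer 1
G0 Z7.667
G0 X0.000 Y0.000
G1 X22.000 Y0.000
G1 X22.000 Y21.000
G1 X0.000 Y21.000
G1 X0.000 Y0.000
; layer 2
G0 Z15.333
G0 X0.000 Y0.000
G1 X22.000 Y0.000
G1 X22.000 Y21.000
G1 X0.000 Y21.000
G1 X0.000 Y0.000
; layer 3
G0 Z23.000
G0 X0.000 Y0.000
G1 X22.000 Y0.000
G1 X22.000 Y21.000
G1 X0.000 Y21.000
G1 X0.000 Y0.000
M2 ; end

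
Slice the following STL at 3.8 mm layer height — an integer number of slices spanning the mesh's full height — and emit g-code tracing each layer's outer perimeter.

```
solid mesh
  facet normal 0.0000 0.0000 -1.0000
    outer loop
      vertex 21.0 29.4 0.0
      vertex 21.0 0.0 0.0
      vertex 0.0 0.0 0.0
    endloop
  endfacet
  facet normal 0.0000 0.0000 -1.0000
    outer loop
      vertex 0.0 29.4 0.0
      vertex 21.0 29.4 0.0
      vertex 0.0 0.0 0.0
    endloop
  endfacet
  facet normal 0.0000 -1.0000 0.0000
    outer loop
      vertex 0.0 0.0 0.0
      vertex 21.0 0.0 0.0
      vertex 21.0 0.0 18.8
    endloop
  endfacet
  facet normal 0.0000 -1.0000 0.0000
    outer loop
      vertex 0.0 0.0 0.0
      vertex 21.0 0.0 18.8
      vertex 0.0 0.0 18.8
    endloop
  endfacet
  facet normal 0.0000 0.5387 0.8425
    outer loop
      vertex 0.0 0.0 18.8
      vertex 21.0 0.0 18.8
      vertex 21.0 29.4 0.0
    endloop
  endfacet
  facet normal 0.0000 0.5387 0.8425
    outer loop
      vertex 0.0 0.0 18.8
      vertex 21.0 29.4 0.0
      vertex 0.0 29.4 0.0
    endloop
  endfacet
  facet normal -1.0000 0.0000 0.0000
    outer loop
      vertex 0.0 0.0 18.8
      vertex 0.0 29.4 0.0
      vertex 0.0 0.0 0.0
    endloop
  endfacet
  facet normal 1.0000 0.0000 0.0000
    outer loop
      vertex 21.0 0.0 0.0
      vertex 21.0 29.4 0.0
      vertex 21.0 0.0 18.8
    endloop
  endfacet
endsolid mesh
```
; perimeter-only toolpath
G21 ; units = mm
G90 ; absolute positioning
G28 ; home
; layer 1
G0 Z3.8
G0 X0.0 Y0.0
G1 X21.0 Y0.0
G1 X21.0 Y23.5
G1 X0.0 Y23.5
G1 X0.0 Y0.0
; layer 2
G0 Z7.5
G0 X0.0 Y0.0
G1 X21.0 Y0.0
G1 X21.0 Y17.6
G1 X0.0 Y17.6
G1 X0.0 Y0.0
; layer 3
G0 Z11.3
G0 X0.0 Y0.0
G1 X21.0 Y0.0
G1 X21.0 Y11.8
G1 X0.0 Y11.8
G1 X0.0 Y0.0
; layer 4
G0 Z15.0
G0 X0.0 Y0.0
G1 X21.0 Y0.0
G1 X21.0 Y5.9
G1 X0.0 Y5.9
G1 X0.0 Y0.0
M2 ; end

The solid is a wedge (ramp): 21 × 29.4 mm base, rising to 18.8 mm along the y=0 edge and sloping linearly to z=0 at y=29.4. Slicing at Δz = 3.8 mm — 5 equal slices spanning the solid's height, so layer i sits at z = i·h/5 — gives 4 non-empty perimeters. Each is a 4-segment closed polygon; G0 lifts to the layer z and rapids to the start vertex, then G1 traces the edges. The cross-section shrinks linearly with z (the slice at the apex is degenerate and omitted).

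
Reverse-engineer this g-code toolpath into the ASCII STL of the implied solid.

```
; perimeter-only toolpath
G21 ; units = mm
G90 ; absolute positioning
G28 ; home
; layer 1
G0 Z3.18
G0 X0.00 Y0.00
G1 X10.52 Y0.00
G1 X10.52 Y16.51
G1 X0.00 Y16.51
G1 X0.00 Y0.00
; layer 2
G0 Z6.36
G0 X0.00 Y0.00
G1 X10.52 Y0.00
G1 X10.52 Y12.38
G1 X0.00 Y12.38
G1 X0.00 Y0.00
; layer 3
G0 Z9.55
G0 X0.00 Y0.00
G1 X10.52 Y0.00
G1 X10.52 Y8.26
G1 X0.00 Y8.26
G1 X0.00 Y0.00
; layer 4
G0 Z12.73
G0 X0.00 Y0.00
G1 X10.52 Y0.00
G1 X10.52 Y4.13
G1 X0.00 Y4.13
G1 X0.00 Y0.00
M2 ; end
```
solid part
  facet normal 0.0000 0.0000 -1.0000
    outer loop
      vertex 10.52 20.64 0.00
      vertex 10.52 0.00 0.00
      vertex 0.00 0.00 0.00
    endloop
  endfacet
  facet normal 0.0000 0.0000 -1.0000
    outer loop
      vertex 0.00 20.64 0.00
      vertex 10.52 20.64 0.00
      vertex 0.00 0.00 0.00
    endloop
  endfacet
  facet normal 0.0000 -1.0000 0.0000
    outer loop
      vertex 0.00 0.00 0.00
      vertex 10.52 0.00 0.00
      vertex 10.52 0.00 15.91
    endloop
  endfacet
  facet normal 0.0000 -1.0000 0.0000
    outer loop
      vertex 0.00 0.00 0.00
      vertex 10.52 0.00 15.91
      vertex 0.00 0.00 15.91
    endloop
  endfacet
  facet normal 0.0000 0.6105 0.7920
    outer loop
      vertex 0.00 0.00 15.91
      vertex 10.52 0.00 15.91
      vertex 10.52 20.64 0.00
    endloop
  endfacet
  facet normal 0.0000 0.6105 0.7920
    outer loop
      vertex 0.00 0.00 15.91
      vertex 10.52 20.64 0.00
      vertex 0.00 20.64 0.00
    endloop
  endfacet
  facet normal -1.0000 0.0000 0.0000
    outer loop
      vertex 0.00 0.00 15.91
      vertex 0.00 20.64 0.00
      vertex 0.00 0.00 0.00
    endloop
  endfacet
  facet normal 1.0000 0.0000 0.0000
    outer loop
      vertex 10.52 0.00 0.00
      vertex 10.52 20.64 0.00
      vertex 10.52 0.00 15.91
    endloop
  endfacet
endsolid part

The G0 Z moves step by Δz≈3.18 mm. The G1 loops shrink linearly with z, so the solid tapers from its base footprint up to z≈15.9. Closing with a flat bottom cap and the tapered top and triangulating gives 8 facets — a wedge (ramp): 10.5 × 20.6 mm base, rising to 15.9 mm along the y=0 edge and sloping linearly to z=0 at y=20.6.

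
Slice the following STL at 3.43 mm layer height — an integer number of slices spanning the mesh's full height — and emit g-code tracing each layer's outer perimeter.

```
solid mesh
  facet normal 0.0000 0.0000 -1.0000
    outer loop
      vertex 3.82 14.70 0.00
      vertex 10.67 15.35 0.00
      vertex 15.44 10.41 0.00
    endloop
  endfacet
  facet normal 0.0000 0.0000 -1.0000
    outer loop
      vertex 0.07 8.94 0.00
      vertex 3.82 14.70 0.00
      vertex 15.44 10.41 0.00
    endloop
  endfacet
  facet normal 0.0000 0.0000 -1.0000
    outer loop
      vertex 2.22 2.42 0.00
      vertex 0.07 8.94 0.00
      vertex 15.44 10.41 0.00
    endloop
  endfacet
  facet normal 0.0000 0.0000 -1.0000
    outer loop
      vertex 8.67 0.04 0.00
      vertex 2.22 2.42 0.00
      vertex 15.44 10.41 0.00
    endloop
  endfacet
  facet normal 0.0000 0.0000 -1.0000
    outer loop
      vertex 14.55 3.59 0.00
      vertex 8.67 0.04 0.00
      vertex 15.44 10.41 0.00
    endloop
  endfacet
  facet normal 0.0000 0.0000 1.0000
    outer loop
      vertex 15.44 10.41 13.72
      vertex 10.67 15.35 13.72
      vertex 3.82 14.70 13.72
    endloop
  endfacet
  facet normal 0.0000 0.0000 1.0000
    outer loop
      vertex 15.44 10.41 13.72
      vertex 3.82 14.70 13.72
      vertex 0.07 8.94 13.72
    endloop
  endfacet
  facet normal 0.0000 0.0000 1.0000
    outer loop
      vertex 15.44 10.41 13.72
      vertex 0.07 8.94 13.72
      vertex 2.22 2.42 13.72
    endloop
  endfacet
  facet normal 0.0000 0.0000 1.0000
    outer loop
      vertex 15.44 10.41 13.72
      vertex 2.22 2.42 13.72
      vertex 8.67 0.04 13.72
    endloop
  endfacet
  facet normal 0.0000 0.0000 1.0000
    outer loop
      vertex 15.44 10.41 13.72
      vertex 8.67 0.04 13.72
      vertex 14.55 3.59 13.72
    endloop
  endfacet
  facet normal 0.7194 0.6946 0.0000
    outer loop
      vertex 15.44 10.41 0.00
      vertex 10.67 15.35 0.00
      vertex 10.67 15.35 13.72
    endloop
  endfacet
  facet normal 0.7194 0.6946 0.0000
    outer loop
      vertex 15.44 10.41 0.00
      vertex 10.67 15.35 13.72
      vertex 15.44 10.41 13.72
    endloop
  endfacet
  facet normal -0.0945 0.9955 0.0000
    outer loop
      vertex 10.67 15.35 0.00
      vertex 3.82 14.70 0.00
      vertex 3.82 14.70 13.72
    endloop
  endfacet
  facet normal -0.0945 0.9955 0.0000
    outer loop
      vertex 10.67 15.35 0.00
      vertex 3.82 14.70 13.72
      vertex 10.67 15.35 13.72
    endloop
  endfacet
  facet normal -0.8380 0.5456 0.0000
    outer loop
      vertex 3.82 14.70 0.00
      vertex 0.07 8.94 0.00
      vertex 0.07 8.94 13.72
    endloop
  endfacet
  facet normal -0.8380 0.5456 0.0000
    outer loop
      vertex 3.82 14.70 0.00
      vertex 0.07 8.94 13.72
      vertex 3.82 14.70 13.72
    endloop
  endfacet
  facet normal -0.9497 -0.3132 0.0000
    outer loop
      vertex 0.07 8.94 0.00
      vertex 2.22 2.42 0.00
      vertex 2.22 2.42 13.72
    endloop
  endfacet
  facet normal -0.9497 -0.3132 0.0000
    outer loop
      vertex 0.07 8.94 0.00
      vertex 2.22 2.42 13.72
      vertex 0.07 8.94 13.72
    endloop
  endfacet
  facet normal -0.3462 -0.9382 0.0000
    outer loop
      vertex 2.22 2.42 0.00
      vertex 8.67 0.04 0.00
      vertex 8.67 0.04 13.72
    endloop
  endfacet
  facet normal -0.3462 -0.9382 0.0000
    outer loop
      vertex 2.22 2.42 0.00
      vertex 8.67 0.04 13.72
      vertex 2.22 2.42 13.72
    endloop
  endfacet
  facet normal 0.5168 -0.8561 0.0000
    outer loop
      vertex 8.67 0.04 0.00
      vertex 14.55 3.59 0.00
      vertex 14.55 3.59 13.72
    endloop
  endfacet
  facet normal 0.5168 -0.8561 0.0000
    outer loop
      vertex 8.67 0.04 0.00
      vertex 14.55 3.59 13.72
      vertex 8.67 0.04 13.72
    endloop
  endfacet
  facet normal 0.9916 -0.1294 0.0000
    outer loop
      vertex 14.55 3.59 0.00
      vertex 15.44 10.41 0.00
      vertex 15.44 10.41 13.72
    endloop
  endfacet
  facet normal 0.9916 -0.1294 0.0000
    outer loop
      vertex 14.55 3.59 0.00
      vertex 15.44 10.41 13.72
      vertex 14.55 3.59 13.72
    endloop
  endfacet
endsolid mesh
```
; perimeter-only toolpath
G21 ; units = mm
G90 ; absolute positioning
G28 ; home
; layer 1
G0 Z3.43
G0 X15.44 Y10.41
G1 X10.67 Y15.35
G1 X3.82 Y14.70
G1 X0.07 Y8.94
G1 X2.22 Y2.42
G1 X8.67 Y0.04
G1 X14.55 Y3.59
G1 X15.44 Y10.41
; layer 2
G0 Z6.86
G0 X15.44 Y10.41
G1 X10.67 Y15.35
G1 X3.82 Y14.70
G1 X0.07 Y8.94
G1 X2.22 Y2.42
G1 X8.67 Y0.04
G1 X14.55 Y3.59
G1 X15.44 Y10.41
; layer 3
G0 Z10.29
G0 X15.44 Y10.41
G1 X10.67 Y15.35
G1 X3.82 Y14.70
G1 X0.07 Y8.94
G1 X2.22 Y2.42
G1 X8.67 Y0.04
G1 X14.55 Y3.59
G1 X15.44 Y10.41
; layer 4
G0 Z13.72
G0 X15.44 Y10.41
G1 X10.67 Y15.35
G1 X3.82 Y14.70
G1 X0.07 Y8.94
G1 X2.22 Y2.42
G1 X8.67 Y0.04
G1 X14.55 Y3.59
G1 X15.44 Y10.41
M2 ; end

The solid is a regular 7-sided prism (a cylinder approximated with 7 flat sides), circumscribed radius ≈ 7.92 mm, height ≈ 13.7 mm. Slicing at Δz = 3.43 mm — 4 equal slices spanning the solid's height, so layer i sits at z = i·h/4 — gives 4 non-empty perimeters. Each is a 7-segment closed polygon; G0 lifts to the layer z and rapids to the start vertex, then G1 traces the edges.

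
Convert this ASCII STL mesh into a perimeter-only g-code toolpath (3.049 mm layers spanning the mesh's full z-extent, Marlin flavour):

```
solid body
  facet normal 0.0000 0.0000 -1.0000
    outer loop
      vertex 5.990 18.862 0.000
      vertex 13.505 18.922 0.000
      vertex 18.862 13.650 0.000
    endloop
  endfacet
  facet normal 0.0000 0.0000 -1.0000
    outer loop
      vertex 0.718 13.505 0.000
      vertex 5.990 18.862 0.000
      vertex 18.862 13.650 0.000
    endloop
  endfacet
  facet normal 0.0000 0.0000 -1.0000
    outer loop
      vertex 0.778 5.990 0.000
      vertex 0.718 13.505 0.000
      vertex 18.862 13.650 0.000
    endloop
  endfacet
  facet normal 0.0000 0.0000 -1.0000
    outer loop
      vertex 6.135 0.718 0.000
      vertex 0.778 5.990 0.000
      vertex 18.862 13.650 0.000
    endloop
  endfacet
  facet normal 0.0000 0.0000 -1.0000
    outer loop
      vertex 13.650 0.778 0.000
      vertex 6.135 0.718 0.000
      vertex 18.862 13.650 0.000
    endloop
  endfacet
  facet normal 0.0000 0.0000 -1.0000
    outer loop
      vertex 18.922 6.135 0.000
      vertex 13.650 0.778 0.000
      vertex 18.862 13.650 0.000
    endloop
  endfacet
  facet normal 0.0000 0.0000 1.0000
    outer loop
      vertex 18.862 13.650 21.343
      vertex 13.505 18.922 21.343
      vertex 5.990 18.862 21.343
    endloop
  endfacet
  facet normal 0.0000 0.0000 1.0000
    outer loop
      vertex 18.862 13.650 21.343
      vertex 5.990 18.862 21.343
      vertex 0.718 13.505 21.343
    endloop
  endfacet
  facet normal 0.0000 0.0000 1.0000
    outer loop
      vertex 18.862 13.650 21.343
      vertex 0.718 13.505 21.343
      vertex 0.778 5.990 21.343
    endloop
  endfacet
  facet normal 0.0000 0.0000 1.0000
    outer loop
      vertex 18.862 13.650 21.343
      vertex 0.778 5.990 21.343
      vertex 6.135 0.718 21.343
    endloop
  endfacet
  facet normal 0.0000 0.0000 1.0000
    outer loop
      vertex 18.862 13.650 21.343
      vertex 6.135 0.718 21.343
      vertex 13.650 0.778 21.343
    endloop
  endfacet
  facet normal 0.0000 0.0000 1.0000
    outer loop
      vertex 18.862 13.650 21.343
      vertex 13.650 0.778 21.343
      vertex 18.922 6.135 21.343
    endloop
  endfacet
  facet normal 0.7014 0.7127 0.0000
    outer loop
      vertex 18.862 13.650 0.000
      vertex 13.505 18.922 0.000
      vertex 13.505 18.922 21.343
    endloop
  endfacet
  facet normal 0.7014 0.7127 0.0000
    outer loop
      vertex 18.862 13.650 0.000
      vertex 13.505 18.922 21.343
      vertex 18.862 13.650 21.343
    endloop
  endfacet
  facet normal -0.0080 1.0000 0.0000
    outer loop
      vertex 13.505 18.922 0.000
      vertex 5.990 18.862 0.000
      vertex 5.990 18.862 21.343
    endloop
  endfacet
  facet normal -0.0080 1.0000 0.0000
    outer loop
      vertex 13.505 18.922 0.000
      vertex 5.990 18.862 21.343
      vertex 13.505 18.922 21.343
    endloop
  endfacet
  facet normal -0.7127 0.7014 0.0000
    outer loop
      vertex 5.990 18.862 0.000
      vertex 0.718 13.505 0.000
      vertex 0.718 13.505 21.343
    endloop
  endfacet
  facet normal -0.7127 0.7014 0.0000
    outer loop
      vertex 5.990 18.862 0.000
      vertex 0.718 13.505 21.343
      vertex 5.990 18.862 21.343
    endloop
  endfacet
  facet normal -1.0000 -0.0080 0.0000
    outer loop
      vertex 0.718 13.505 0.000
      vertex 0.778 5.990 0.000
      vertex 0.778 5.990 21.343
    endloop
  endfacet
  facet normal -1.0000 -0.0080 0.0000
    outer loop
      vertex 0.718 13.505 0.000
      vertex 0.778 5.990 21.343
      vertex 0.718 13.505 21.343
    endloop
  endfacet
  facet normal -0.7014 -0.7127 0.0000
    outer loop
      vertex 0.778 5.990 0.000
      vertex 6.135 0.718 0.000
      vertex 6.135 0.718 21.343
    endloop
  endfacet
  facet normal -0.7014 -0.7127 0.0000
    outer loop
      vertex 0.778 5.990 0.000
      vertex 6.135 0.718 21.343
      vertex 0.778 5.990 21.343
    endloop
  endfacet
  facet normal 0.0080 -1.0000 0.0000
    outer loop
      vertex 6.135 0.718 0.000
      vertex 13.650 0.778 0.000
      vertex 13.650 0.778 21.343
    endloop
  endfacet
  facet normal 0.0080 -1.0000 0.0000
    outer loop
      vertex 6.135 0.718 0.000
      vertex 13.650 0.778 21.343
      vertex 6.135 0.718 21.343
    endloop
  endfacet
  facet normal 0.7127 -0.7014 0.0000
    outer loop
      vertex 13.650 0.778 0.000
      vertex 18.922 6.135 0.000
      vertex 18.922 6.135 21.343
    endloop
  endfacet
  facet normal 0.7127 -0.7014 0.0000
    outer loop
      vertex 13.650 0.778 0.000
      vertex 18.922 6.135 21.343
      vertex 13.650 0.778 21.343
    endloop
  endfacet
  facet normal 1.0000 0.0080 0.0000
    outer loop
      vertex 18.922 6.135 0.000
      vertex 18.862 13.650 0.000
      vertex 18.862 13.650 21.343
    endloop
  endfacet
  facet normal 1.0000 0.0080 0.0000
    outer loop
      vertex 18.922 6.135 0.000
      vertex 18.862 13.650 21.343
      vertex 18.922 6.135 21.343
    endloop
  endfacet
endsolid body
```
; perimeter-only toolpath
G21 ; units = mm
G90 ; absolute positioning
G28 ; home
; layer 1
G0 Z3.049
G0 X18.862 Y13.650
G1 X13.505 Y18.922
G1 X5.990 Y18.862
G1 X0.718 Y13.505
G1 X0.778 Y5.990
G1 X6.135 Y0.718
G1 X13.650 Y0.778
G1 X18.922 Y6.135
G1 X18.862 Y13.650
; layer 2
G0 Z6.098
G0 X18.862 Y13.650
G1 X13.505 Y18.922
G1 X5.990 Y18.862
G1 X0.718 Y13.505
G1 X0.778 Y5.990
G1 X6.135 Y0.718
G1 X13.650 Y0.778
G1 X18.922 Y6.135
G1 X18.862 Y13.650
; layer 3
G0 Z9.147
G0 X18.862 Y13.650
G1 X13.505 Y18.922
G1 X5.990 Y18.862
G1 X0.718 Y13.505
G1 X0.778 Y5.990
G1 X6.135 Y0.718
G1 X13.650 Y0.778
G1 X18.922 Y6.135
G1 X18.862 Y13.650
; layer 4
G0 Z12.196
G0 X18.862 Y13.650
G1 X13.505 Y18.922
G1 X5.990 Y18.862
G1 X0.718 Y13.505
G1 X0.778 Y5.990
G1 X6.135 Y0.718
G1 X13.650 Y0.778
G1 X18.922 Y6.135
G1 X18.862 Y13.650
; layer 5
G0 Z15.245
G0 X18.862 Y13.650
G1 X13.505 Y18.922
G1 X5.990 Y18.862
G1 X0.718 Y13.505
G1 X0.778 Y5.990
G1 X6.135 Y0.718
G1 X13.650 Y0.778
G1 X18.922 Y6.135
G1 X18.862 Y13.650
; layer 6
G0 Z18.294
G0 X18.862 Y13.650
G1 X13.505 Y18.922
G1 X5.990 Y18.862
G1 X0.718 Y13.505
G1 X0.778 Y5.990
G1 X6.135 Y0.718
G1 X13.650 Y0.778
G1 X18.922 Y6.135
G1 X18.862 Y13.650
; layer 7
G0 Z21.343
G0 X18.862 Y13.650
G1 X13.505 Y18.922
G1 X5.990 Y18.862
G1 X0.718 Y13.505
G1 X0.778 Y5.990
G1 X6.135 Y0.718
G1 X13.650 Y0.778
G1 X18.922 Y6.135
G1 X18.862 Y13.650
M2 ; end

The solid is a regular 8-sided prism (a cylinder approximated with 8 flat sides), circumscribed radius ≈ 9.82 mm, height ≈ 21.3 mm. Slicing at Δz = 3.049 mm — 7 equal slices spanning the solid's height, so layer i sits at z = i·h/7 — gives 7 non-empty perimeters. Each is a 8-segment closed polygon; G0 lifts to the layer z and rapids to the start vertex, then G1 traces the edges.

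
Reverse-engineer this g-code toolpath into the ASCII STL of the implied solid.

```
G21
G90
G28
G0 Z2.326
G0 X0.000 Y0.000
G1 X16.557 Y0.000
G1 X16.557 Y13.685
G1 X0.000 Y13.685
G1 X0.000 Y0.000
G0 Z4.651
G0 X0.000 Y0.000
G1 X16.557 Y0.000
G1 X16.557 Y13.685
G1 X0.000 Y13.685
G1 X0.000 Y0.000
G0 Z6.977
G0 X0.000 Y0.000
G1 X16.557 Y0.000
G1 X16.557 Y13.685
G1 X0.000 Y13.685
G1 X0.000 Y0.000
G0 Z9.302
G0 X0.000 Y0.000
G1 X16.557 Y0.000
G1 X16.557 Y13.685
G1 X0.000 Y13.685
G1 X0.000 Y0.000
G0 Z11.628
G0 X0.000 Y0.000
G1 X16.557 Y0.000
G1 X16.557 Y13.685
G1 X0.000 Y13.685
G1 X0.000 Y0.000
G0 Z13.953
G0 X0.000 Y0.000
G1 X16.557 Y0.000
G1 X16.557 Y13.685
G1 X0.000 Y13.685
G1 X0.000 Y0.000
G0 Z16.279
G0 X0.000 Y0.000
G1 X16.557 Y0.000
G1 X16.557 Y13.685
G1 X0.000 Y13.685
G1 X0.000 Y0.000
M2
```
solid part
  facet normal 0.0000 0.0000 -1.0000
    outer loop
      vertex 16.557 13.685 0.000
      vertex 16.557 0.000 0.000
      vertex 0.000 0.000 0.000
    endloop
  endfacet
  facet normal 0.0000 0.0000 -1.0000
    outer loop
      vertex 0.000 13.685 0.000
      vertex 16.557 13.685 0.000
      vertex 0.000 0.000 0.000
    endloop
  endfacet
  facet normal 0.0000 0.0000 1.0000
    outer loop
      vertex 0.000 0.000 16.279
      vertex 16.557 0.000 16.279
      vertex 16.557 13.685 16.279
    endloop
  endfacet
  facet normal 0.0000 0.0000 1.0000
    outer loop
      vertex 0.000 0.000 16.279
      vertex 16.557 13.685 16.279
      vertex 0.000 13.685 16.279
    endloop
  endfacet
  facet normal 0.0000 -1.0000 0.0000
    outer loop
      vertex 0.000 0.000 0.000
      vertex 16.557 0.000 0.000
      vertex 16.557 0.000 16.279
    endloop
  endfacet
  facet normal 0.0000 -1.0000 0.0000
    outer loop
      vertex 0.000 0.000 0.000
      vertex 16.557 0.000 16.279
      vertex 0.000 0.000 16.279
    endloop
  endfacet
  facet normal 0.0000 1.0000 0.0000
    outer loop
      vertex 16.557 13.685 16.279
      vertex 16.557 13.685 0.000
      vertex 0.000 13.685 0.000
    endloop
  endfacet
  facet normal 0.0000 1.0000 0.0000
    outer loop
      vertex 0.000 13.685 16.279
      vertex 16.557 13.685 16.279
      vertex 0.000 13.685 0.000
    endloop
  endfacet
  facet normal -1.0000 0.0000 0.0000
    outer loop
      vertex 0.000 13.685 16.279
      vertex 0.000 13.685 0.000
      vertex 0.000 0.000 0.000
    endloop
  endfacet
  facet normal -1.0000 0.0000 0.0000
    outer loop
      vertex 0.000 0.000 16.279
      vertex 0.000 13.685 16.279
      vertex 0.000 0.000 0.000
    endloop
  endfacet
  facet normal 1.0000 0.0000 0.0000
    outer loop
      vertex 16.557 0.000 0.000
      vertex 16.557 13.685 0.000
      vertex 16.557 13.685 16.279
    endloop
  endfacet
  facet normal 1.0000 0.0000 0.0000
    outer loop
      vertex 16.557 0.000 0.000
      vertex 16.557 13.685 16.279
      vertex 16.557 0.000 16.279
    endloop
  endfacet
endsolid part

The G0 Z moves step by Δz≈2.326 mm. Every layer's G1 loop is the same polygon, so the solid is a straight extrusion of it from z=0 to z≈16.3. Closing with flat bottom and top caps and triangulating gives 12 facets — a rectangular box, roughly 16.6 × 13.7 mm footprint and 16.3 mm tall.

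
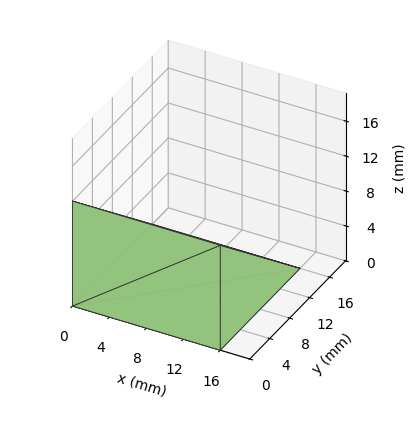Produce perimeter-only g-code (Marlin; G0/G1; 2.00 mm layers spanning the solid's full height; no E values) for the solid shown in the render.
Reading the render: the shape is a wedge (ramp): 16 × 16 mm base, rising to 12 mm along the y=0 edge and sloping linearly to z=0 at y=16 (dimensions read to the nearest mm from the axis ticks). For the g-code, the solid's height is divided into equal slices at the stated Δz and each level perimeter traced with G1 moves after a G0 lift.

; perimeter-only toolpath
G21 ; units = mm
G90 ; absolute positioning
G28 ; home
; layer 1
G0 Z2.00
G0 X0.00 Y0.00
G1 X16.00 Y0.00
G1 X16.00 Y13.33
G1 X0.00 Y13.33
G1 X0.00 Y0.00
; layer 2
G0 Z4.00
G0 X0.00 Y0.00
G1 X16.00 Y0.00
G1 X16.00 Y10.67
G1 X0.00 Y10.67
G1 X0.00 Y0.00
; layer 3
G0 Z6.00
G0 X0.00 Y0.00
G1 X16.00 Y0.00
G1 X16.00 Y8.00
G1 X0.00 Y8.00
G1 X0.00 Y0.00
; layer 4
G0 Z8.00
G0 X0.00 Y0.00
G1 X16.00 Y0.00
G1 X16.00 Y5.33
G1 X0.00 Y5.33
G1 X0.00 Y0.00
; layer 5
G0 Z10.00
G0 X0.00 Y0.00
G1 X16.00 Y0.00
G1 X16.00 Y2.67
G1 X0.00 Y2.67
G1 X0.00 Y0.00
M2 ; end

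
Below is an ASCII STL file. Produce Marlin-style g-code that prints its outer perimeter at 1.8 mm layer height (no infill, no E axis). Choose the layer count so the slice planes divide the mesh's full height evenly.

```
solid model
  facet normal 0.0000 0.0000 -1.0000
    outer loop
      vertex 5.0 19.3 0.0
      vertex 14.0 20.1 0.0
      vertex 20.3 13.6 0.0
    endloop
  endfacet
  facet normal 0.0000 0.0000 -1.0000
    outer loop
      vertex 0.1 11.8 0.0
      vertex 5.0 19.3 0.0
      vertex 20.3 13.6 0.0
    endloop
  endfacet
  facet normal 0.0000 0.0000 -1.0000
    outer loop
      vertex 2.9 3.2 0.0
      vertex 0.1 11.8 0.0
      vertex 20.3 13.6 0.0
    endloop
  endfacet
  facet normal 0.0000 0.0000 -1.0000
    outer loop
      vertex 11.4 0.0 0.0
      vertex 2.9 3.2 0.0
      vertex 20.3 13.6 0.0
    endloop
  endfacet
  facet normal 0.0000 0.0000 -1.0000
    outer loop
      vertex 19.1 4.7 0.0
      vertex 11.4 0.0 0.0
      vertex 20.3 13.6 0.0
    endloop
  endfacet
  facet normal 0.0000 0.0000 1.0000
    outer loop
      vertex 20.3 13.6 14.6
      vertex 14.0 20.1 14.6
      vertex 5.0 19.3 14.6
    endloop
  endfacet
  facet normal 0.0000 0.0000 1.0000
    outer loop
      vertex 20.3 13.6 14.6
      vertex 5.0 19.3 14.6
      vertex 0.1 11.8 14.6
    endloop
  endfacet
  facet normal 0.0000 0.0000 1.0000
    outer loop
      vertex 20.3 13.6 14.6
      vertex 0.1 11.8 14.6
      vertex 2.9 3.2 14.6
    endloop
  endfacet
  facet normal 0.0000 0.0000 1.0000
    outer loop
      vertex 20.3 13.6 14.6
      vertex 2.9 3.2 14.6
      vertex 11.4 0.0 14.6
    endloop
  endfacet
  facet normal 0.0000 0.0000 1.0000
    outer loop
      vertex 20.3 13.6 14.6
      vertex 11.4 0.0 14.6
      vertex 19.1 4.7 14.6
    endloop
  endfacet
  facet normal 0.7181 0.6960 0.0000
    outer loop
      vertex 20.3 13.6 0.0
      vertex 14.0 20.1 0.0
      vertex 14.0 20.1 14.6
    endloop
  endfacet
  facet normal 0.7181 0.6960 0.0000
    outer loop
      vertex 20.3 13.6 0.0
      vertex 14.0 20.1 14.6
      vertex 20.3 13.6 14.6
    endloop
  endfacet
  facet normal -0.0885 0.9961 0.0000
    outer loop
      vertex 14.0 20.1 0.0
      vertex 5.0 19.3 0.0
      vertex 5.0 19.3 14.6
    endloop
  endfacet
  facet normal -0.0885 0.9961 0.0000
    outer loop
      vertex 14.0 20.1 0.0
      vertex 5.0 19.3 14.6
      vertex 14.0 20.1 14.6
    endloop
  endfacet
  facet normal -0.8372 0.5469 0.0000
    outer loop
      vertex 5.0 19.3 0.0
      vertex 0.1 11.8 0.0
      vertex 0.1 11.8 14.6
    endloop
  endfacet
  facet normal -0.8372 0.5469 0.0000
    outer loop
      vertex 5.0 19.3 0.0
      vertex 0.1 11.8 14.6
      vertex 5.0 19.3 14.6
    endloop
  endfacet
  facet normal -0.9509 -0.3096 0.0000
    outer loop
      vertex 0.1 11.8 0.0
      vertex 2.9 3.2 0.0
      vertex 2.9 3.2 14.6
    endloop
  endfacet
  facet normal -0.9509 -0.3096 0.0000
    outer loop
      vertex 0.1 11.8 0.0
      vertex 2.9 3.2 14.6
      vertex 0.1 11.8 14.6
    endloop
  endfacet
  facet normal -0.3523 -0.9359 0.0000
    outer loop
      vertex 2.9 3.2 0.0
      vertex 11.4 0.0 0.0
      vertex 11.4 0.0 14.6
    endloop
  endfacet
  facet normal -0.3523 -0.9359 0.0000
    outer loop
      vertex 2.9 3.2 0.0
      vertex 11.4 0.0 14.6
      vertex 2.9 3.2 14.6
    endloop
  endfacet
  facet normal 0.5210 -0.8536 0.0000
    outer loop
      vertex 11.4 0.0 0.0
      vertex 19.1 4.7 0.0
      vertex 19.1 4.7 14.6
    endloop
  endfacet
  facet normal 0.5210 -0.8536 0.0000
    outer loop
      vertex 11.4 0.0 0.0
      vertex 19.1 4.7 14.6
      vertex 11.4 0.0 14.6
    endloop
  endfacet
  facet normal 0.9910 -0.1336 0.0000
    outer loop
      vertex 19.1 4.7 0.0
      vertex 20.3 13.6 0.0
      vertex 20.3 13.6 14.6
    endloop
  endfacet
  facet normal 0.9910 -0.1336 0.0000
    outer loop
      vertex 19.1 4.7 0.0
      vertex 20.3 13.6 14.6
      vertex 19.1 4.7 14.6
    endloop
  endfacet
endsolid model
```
; perimeter-only toolpath
G21 ; units = mm
G90 ; absolute positioning
G28 ; home
; layer 1
G0 Z1.8
G0 X20.3 Y13.6
G1 X14.0 Y20.1
G1 X5.0 Y19.3
G1 X0.1 Y11.8
G1 X2.9 Y3.2
G1 X11.4 Y0.0
G1 X19.1 Y4.7
G1 X20.3 Y13.6
; layer 2
G0 Z3.6
G0 X20.3 Y13.6
G1 X14.0 Y20.1
G1 X5.0 Y19.3
G1 X0.1 Y11.8
G1 X2.9 Y3.2
G1 X11.4 Y0.0
G1 X19.1 Y4.7
G1 X20.3 Y13.6
; layer 3
G0 Z5.5
G0 X20.3 Y13.6
G1 X14.0 Y20.1
G1 X5.0 Y19.3
G1 X0.1 Y11.8
G1 X2.9 Y3.2
G1 X11.4 Y0.0
G1 X19.1 Y4.7
G1 X20.3 Y13.6
; layer 4
G0 Z7.3
G0 X20.3 Y13.6
G1 X14.0 Y20.1
G1 X5.0 Y19.3
G1 X0.1 Y11.8
G1 X2.9 Y3.2
G1 X11.4 Y0.0
G1 X19.1 Y4.7
G1 X20.3 Y13.6
; layer 5
G0 Z9.1
G0 X20.3 Y13.6
G1 X14.0 Y20.1
G1 X5.0 Y19.3
G1 X0.1 Y11.8
G1 X2.9 Y3.2
G1 X11.4 Y0.0
G1 X19.1 Y4.7
G1 X20.3 Y13.6
; layer 6
G0 Z10.9
G0 X20.3 Y13.6
G1 X14.0 Y20.1
G1 X5.0 Y19.3
G1 X0.1 Y11.8
G1 X2.9 Y3.2
G1 X11.4 Y0.0
G1 X19.1 Y4.7
G1 X20.3 Y13.6
; layer 7
G0 Z12.8
G0 X20.3 Y13.6
G1 X14.0 Y20.1
G1 X5.0 Y19.3
G1 X0.1 Y11.8
G1 X2.9 Y3.2
G1 X11.4 Y0.0
G1 X19.1 Y4.7
G1 X20.3 Y13.6
; layer 8
G0 Z14.6
G0 X20.3 Y13.6
G1 X14.0 Y20.1
G1 X5.0 Y19.3
G1 X0.1 Y11.8
G1 X2.9 Y3.2
G1 X11.4 Y0.0
G1 X19.1 Y4.7
G1 X20.3 Y13.6
M2 ; end

The solid is a regular 7-sided prism (a cylinder approximated with 7 flat sides), circumscribed radius ≈ 10.4 mm, height ≈ 14.6 mm. Slicing at Δz = 1.8 mm — 8 equal slices spanning the solid's height, so layer i sits at z = i·h/8 — gives 8 non-empty perimeters. Each is a 7-segment closed polygon; G0 lifts to the layer z and rapids to the start vertex, then G1 traces the edges.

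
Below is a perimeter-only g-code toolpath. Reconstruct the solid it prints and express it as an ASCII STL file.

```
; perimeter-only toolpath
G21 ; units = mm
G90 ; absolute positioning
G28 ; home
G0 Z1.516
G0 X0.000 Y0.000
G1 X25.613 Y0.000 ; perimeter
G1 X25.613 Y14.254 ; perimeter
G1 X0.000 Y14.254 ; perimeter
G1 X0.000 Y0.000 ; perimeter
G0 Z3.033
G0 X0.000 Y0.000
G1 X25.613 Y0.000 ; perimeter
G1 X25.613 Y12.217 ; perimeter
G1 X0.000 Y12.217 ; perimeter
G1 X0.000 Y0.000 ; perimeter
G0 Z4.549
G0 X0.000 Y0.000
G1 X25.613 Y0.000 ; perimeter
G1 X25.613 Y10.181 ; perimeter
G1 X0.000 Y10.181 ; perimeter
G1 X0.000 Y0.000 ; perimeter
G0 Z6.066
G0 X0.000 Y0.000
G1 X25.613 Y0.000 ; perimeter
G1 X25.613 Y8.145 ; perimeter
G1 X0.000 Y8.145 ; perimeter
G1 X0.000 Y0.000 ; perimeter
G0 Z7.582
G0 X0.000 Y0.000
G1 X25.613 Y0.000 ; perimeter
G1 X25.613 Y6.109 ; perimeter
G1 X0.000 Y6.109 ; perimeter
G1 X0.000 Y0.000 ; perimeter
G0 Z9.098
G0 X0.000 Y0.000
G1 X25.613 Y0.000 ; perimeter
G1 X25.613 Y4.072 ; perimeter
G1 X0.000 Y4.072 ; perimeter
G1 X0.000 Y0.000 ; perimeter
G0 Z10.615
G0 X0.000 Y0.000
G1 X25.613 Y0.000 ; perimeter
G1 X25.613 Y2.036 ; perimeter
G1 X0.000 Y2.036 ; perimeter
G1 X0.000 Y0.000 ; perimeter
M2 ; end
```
solid part
  facet normal 0.0000 0.0000 -1.0000
    outer loop
      vertex 25.613 16.290 0.000
      vertex 25.613 0.000 0.000
      vertex 0.000 0.000 0.000
    endloop
  endfacet
  facet normal 0.0000 0.0000 -1.0000
    outer loop
      vertex 0.000 16.290 0.000
      vertex 25.613 16.290 0.000
      vertex 0.000 0.000 0.000
    endloop
  endfacet
  facet normal 0.0000 -1.0000 0.0000
    outer loop
      vertex 0.000 0.000 0.000
      vertex 25.613 0.000 0.000
      vertex 25.613 0.000 12.131
    endloop
  endfacet
  facet normal 0.0000 -1.0000 0.0000
    outer loop
      vertex 0.000 0.000 0.000
      vertex 25.613 0.000 12.131
      vertex 0.000 0.000 12.131
    endloop
  endfacet
  facet normal 0.0000 0.5973 0.8020
    outer loop
      vertex 0.000 0.000 12.131
      vertex 25.613 0.000 12.131
      vertex 25.613 16.290 0.000
    endloop
  endfacet
  facet normal 0.0000 0.5973 0.8020
    outer loop
      vertex 0.000 0.000 12.131
      vertex 25.613 16.290 0.000
      vertex 0.000 16.290 0.000
    endloop
  endfacet
  facet normal -1.0000 0.0000 0.0000
    outer loop
      vertex 0.000 0.000 12.131
      vertex 0.000 16.290 0.000
      vertex 0.000 0.000 0.000
    endloop
  endfacet
  facet normal 1.0000 0.0000 0.0000
    outer loop
      vertex 25.613 0.000 0.000
      vertex 25.613 16.290 0.000
      vertex 25.613 0.000 12.131
    endloop
  endfacet
endsolid part

The G0 Z moves step by Δz≈1.516 mm. The G1 loops shrink linearly with z, so the solid tapers from its base footprint up to z≈12.1. Closing with a flat bottom cap and the tapered top and triangulating gives 8 facets — a wedge (ramp): 25.6 × 16.3 mm base, rising to 12.1 mm along the y=0 edge and sloping linearly to z=0 at y=16.3.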